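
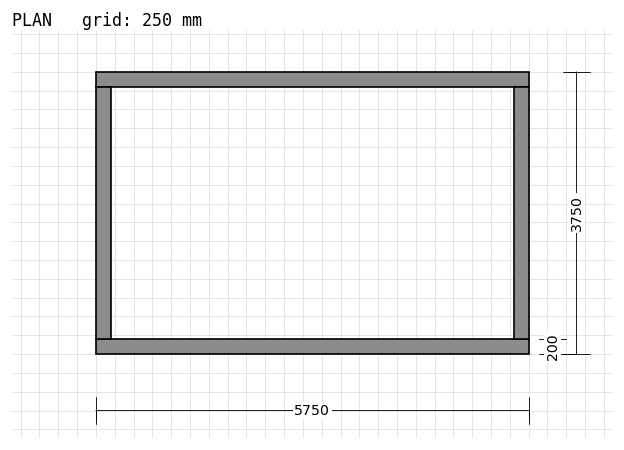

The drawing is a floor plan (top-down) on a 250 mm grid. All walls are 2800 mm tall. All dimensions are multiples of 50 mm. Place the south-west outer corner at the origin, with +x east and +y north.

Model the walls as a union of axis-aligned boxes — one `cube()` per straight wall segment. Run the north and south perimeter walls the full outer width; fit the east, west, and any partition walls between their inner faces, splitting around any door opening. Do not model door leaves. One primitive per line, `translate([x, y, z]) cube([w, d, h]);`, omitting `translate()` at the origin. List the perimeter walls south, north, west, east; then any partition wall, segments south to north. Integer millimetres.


cube([5750, 200, 2800]);
translate([0, 3550, 0]) cube([5750, 200, 2800]);
translate([0, 200, 0]) cube([200, 3350, 2800]);
translate([5550, 200, 0]) cube([200, 3350, 2800]);


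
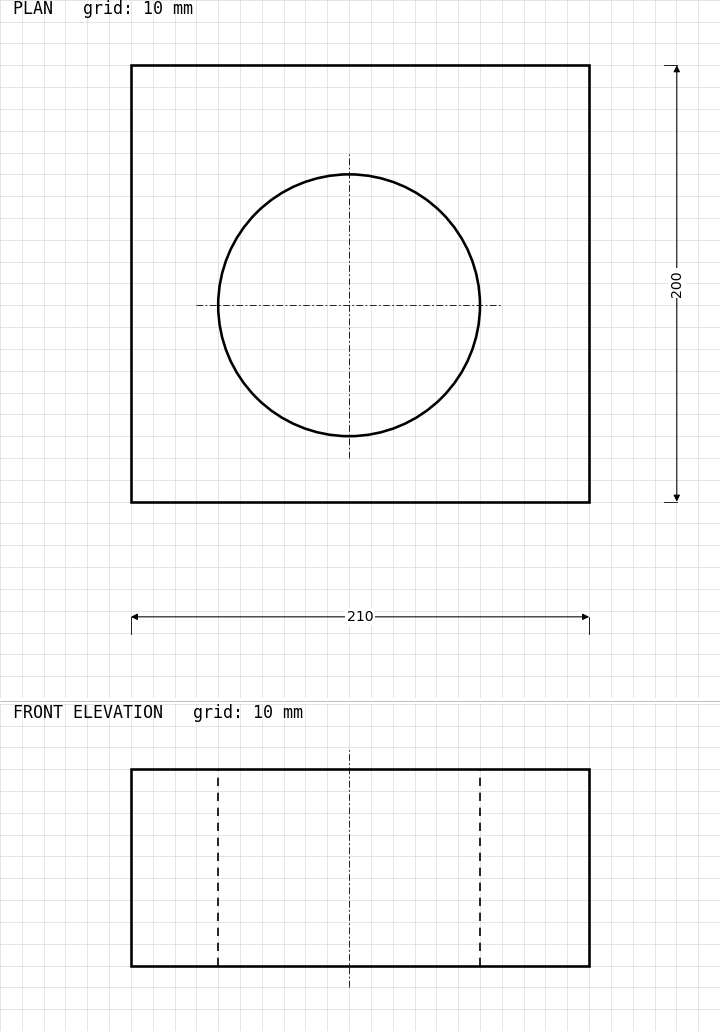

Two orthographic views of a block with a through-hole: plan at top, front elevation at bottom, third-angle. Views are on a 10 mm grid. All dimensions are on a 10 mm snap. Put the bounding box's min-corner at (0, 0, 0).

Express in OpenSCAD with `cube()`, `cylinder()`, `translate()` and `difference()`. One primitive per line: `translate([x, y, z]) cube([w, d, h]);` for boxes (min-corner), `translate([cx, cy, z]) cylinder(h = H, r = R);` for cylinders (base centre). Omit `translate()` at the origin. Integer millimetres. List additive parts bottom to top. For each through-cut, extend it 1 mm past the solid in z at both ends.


difference() {
  cube([210, 200, 90]);
  translate([100, 90, -1]) cylinder(h = 92, r = 60);
}


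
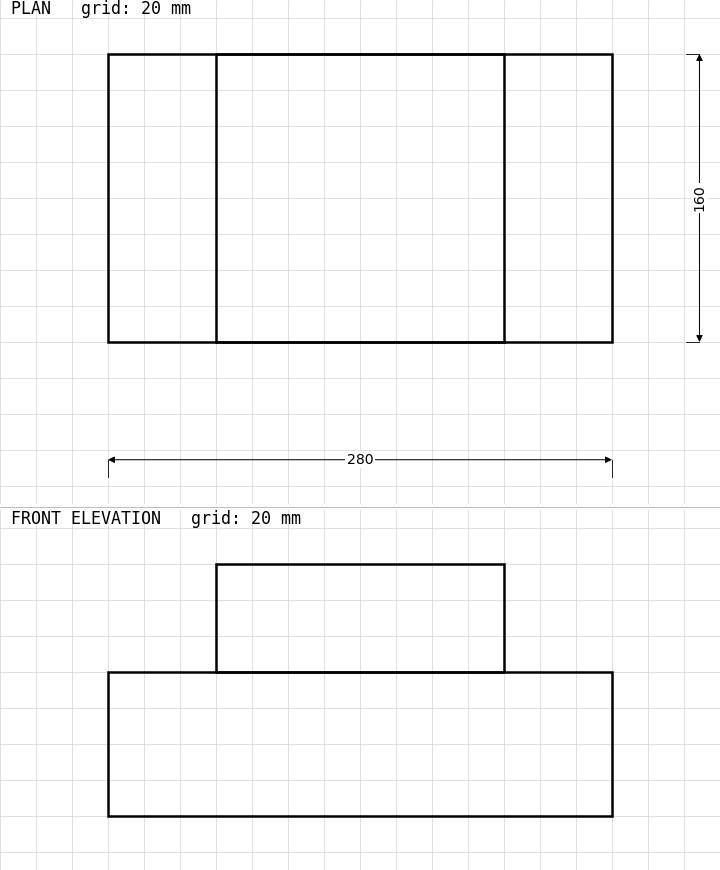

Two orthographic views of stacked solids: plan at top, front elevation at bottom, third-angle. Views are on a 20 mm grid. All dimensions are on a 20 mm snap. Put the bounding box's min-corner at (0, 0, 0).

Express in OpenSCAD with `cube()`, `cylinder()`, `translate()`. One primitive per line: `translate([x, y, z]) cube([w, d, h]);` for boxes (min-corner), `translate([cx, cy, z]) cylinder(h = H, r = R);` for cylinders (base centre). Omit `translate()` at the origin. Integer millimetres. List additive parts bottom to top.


cube([280, 160, 80]);
translate([60, 0, 80]) cube([160, 160, 60]);


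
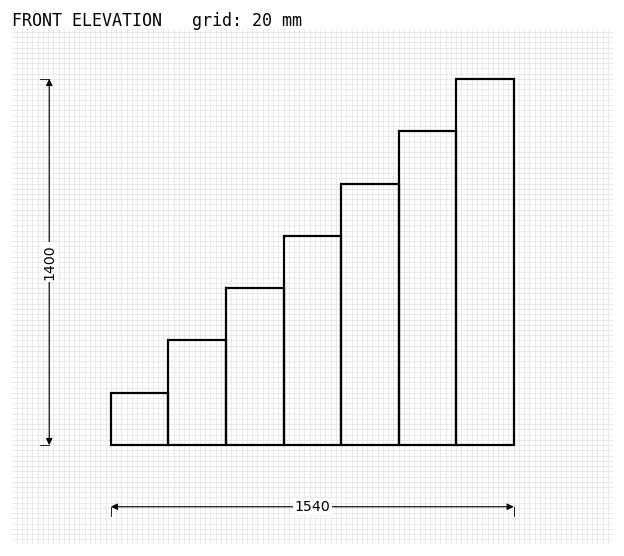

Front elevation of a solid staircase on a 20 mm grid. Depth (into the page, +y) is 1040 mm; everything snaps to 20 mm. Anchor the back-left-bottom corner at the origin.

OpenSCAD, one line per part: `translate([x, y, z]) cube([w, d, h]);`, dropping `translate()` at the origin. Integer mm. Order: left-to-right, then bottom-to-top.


cube([220, 1040, 200]);
translate([220, 0, 0]) cube([220, 1040, 400]);
translate([440, 0, 0]) cube([220, 1040, 600]);
translate([660, 0, 0]) cube([220, 1040, 800]);
translate([880, 0, 0]) cube([220, 1040, 1000]);
translate([1100, 0, 0]) cube([220, 1040, 1200]);
translate([1320, 0, 0]) cube([220, 1040, 1400]);


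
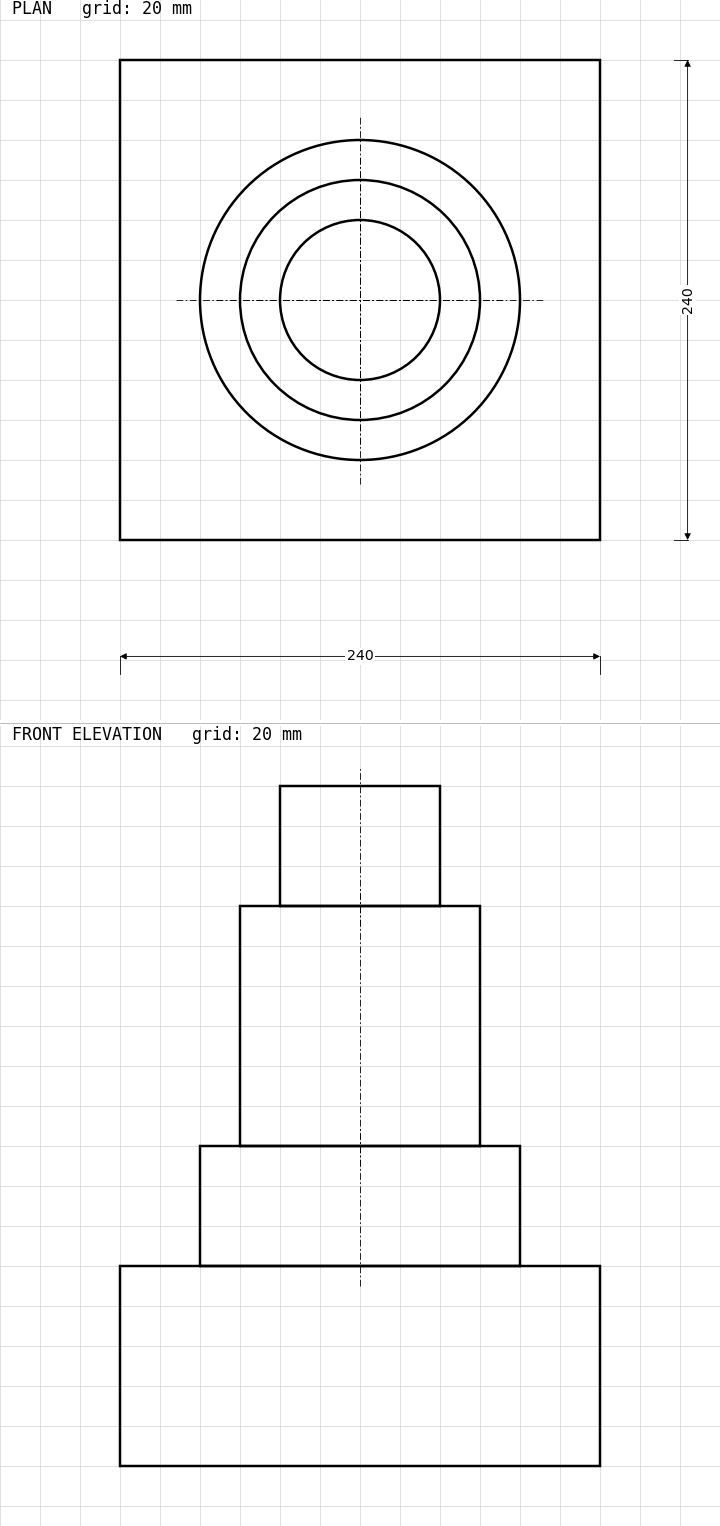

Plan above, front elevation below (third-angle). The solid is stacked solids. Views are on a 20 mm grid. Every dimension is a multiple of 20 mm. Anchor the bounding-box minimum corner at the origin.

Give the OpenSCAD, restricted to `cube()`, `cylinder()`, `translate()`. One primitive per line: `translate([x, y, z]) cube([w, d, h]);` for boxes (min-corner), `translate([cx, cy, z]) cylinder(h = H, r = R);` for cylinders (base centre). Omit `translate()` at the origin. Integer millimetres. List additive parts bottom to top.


cube([240, 240, 100]);
translate([120, 120, 100]) cylinder(h = 60, r = 80);
translate([120, 120, 160]) cylinder(h = 120, r = 60);
translate([120, 120, 280]) cylinder(h = 60, r = 40);


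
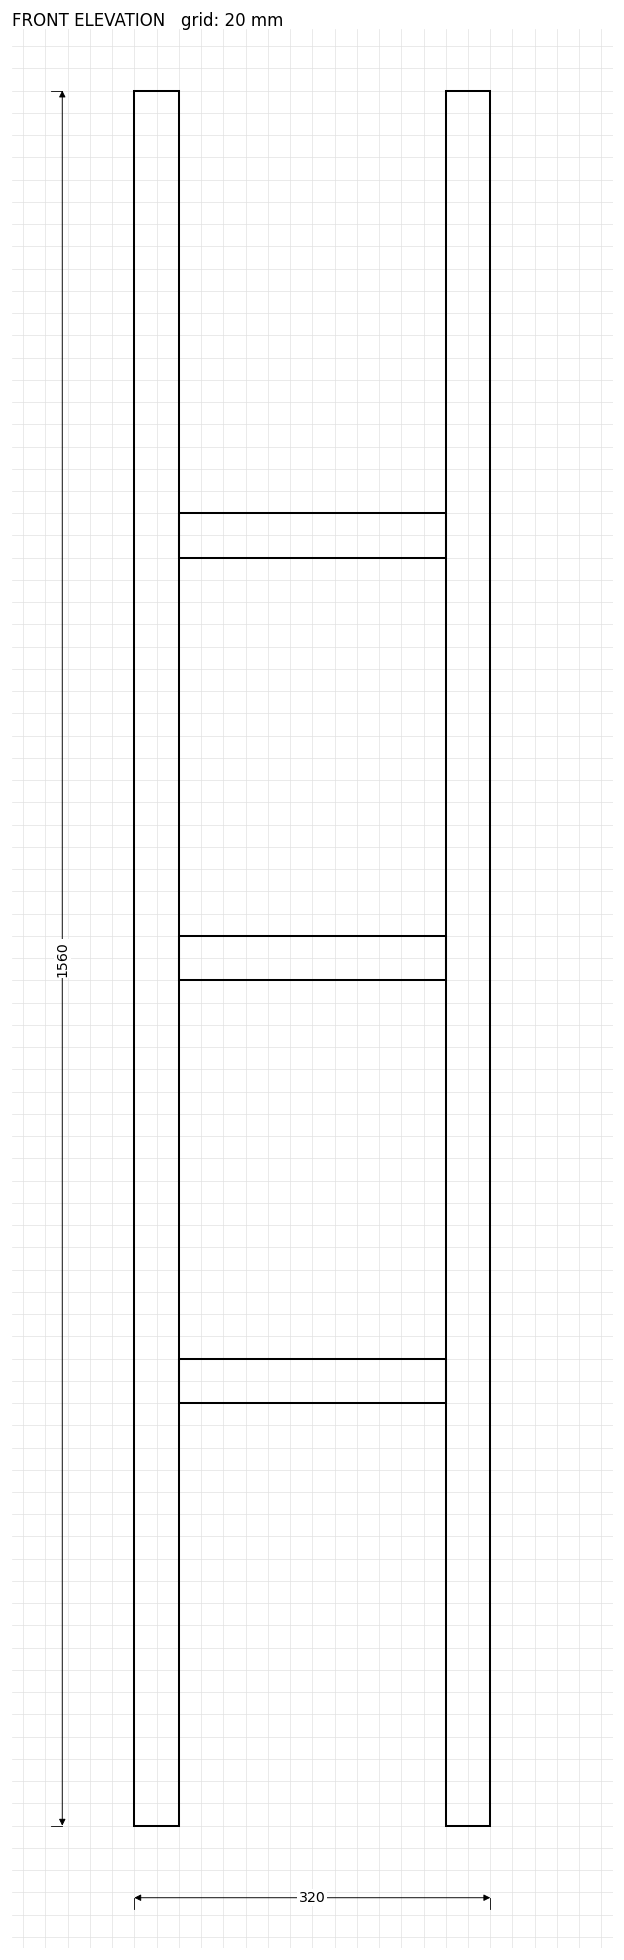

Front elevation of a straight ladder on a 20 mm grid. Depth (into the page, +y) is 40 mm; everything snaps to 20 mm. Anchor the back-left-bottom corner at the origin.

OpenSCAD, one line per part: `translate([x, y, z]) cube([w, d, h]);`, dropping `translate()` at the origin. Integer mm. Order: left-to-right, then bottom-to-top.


cube([40, 40, 1560]);
translate([40, 0, 380]) cube([240, 40, 40]);
translate([40, 0, 760]) cube([240, 40, 40]);
translate([40, 0, 1140]) cube([240, 40, 40]);
translate([280, 0, 0]) cube([40, 40, 1560]);


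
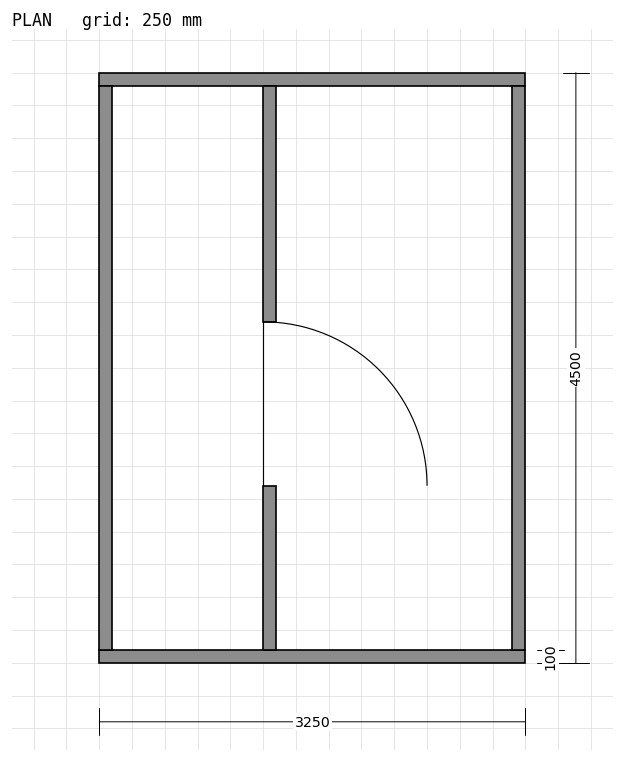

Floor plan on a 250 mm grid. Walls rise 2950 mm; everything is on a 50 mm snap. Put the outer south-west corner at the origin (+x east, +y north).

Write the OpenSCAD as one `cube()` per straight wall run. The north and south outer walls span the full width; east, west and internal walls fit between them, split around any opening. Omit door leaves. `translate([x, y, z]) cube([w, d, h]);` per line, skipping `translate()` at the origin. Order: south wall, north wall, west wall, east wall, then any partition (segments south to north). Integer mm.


cube([3250, 100, 2950]);
translate([0, 4400, 0]) cube([3250, 100, 2950]);
translate([0, 100, 0]) cube([100, 4300, 2950]);
translate([3150, 100, 0]) cube([100, 4300, 2950]);
translate([1250, 100, 0]) cube([100, 1250, 2950]);
translate([1250, 2600, 0]) cube([100, 1800, 2950]);


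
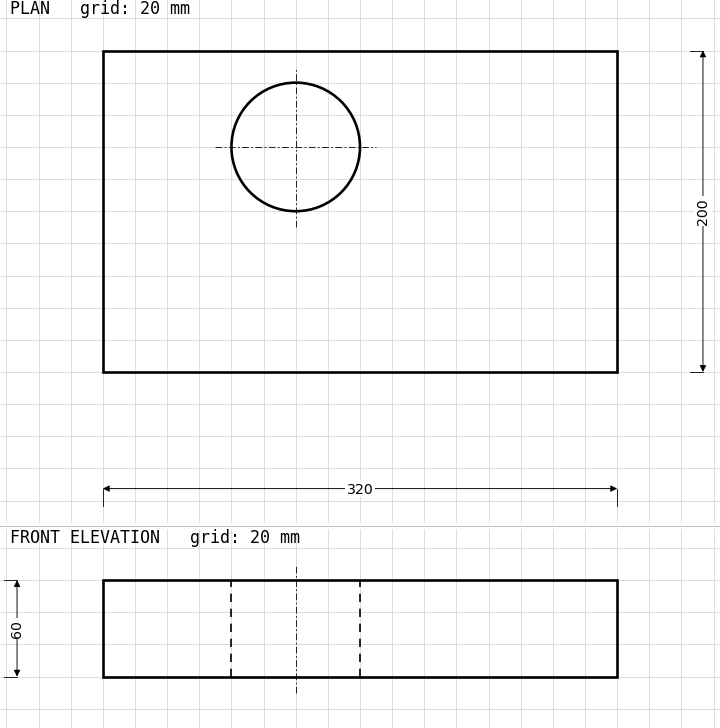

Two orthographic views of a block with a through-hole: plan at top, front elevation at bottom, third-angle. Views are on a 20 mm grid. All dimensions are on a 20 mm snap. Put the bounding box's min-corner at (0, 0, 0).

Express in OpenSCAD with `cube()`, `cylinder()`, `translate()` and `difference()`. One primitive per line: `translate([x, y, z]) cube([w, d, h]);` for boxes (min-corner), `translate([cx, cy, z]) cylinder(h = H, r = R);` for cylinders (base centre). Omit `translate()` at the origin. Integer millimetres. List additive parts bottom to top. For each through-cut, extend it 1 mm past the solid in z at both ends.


difference() {
  cube([320, 200, 60]);
  translate([120, 140, -1]) cylinder(h = 62, r = 40);
}


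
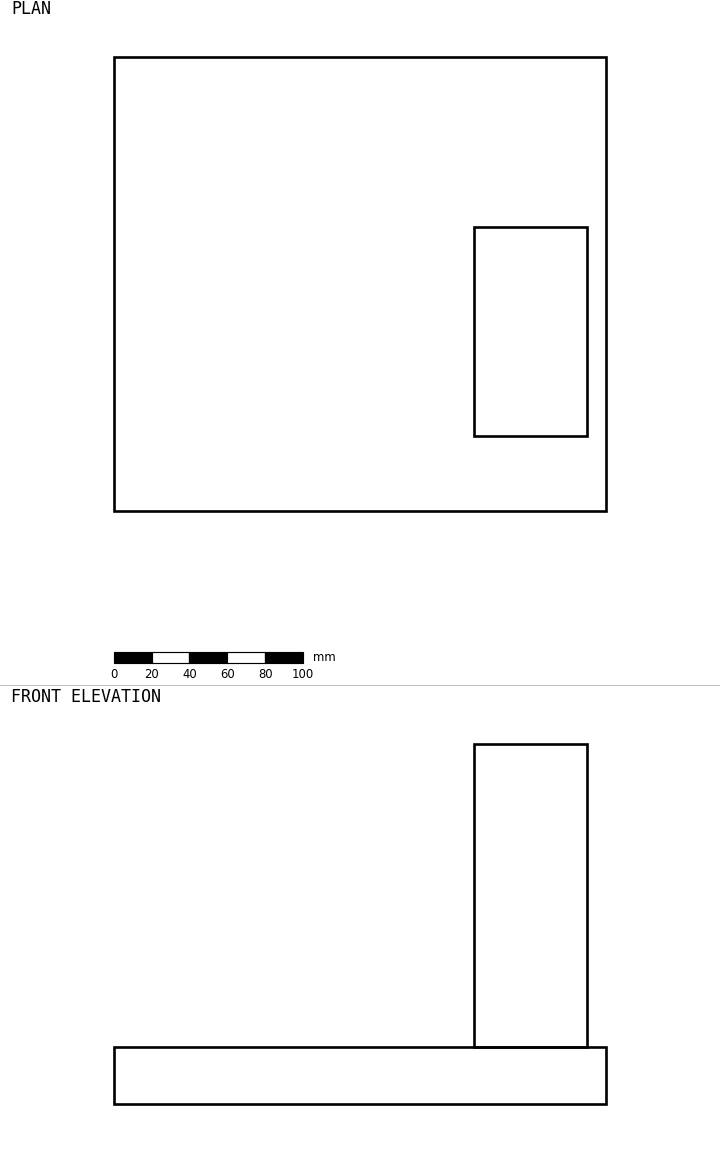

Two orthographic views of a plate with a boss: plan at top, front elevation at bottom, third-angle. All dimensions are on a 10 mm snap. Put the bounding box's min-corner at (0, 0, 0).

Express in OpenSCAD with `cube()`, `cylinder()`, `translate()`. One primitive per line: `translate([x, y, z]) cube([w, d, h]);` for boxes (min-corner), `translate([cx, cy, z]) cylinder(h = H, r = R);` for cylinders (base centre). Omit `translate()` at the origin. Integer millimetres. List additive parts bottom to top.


cube([260, 240, 30]);
translate([190, 40, 30]) cube([60, 110, 160]);


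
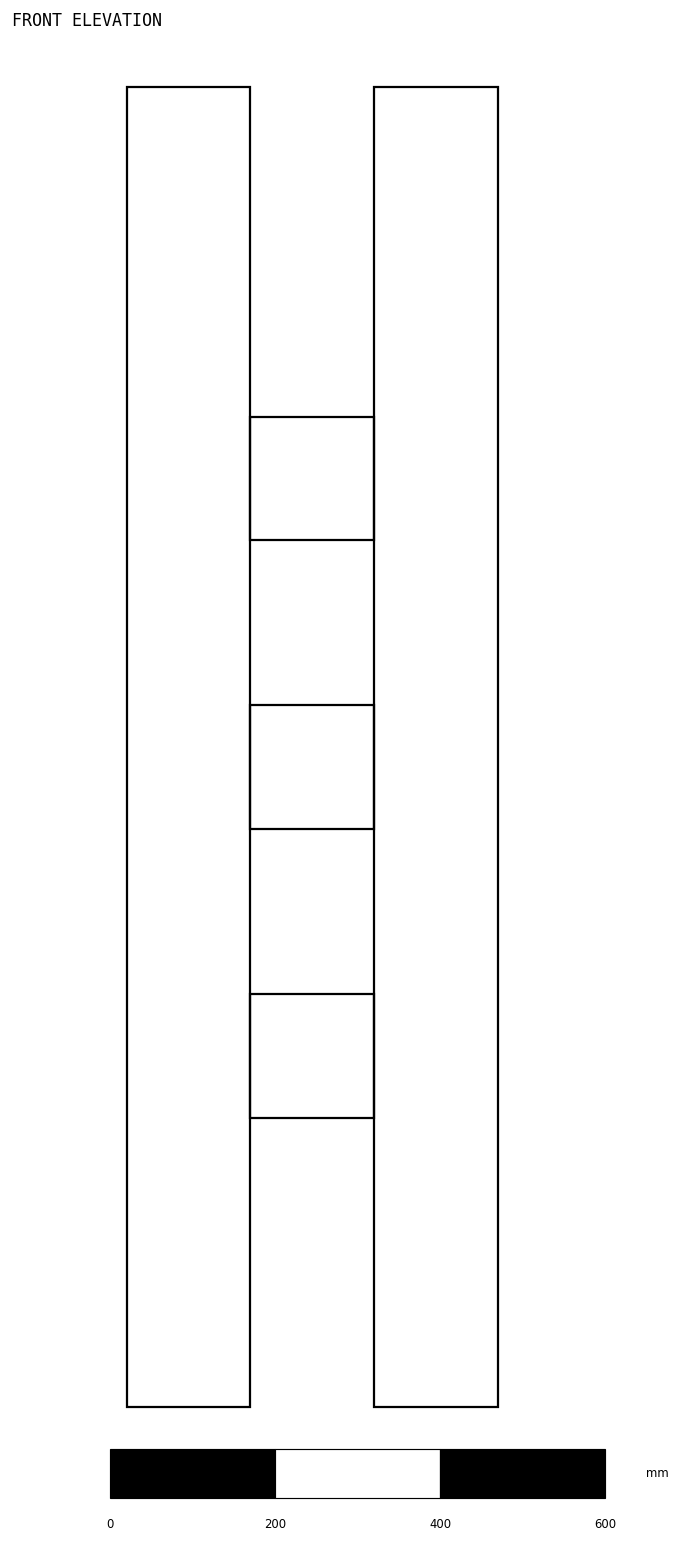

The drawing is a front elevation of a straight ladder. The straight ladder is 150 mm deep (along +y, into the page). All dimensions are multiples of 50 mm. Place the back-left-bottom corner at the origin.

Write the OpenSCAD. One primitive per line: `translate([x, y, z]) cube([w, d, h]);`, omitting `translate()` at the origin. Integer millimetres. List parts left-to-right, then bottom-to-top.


cube([150, 150, 1600]);
translate([150, 0, 350]) cube([150, 150, 150]);
translate([150, 0, 700]) cube([150, 150, 150]);
translate([150, 0, 1050]) cube([150, 150, 150]);
translate([300, 0, 0]) cube([150, 150, 1600]);


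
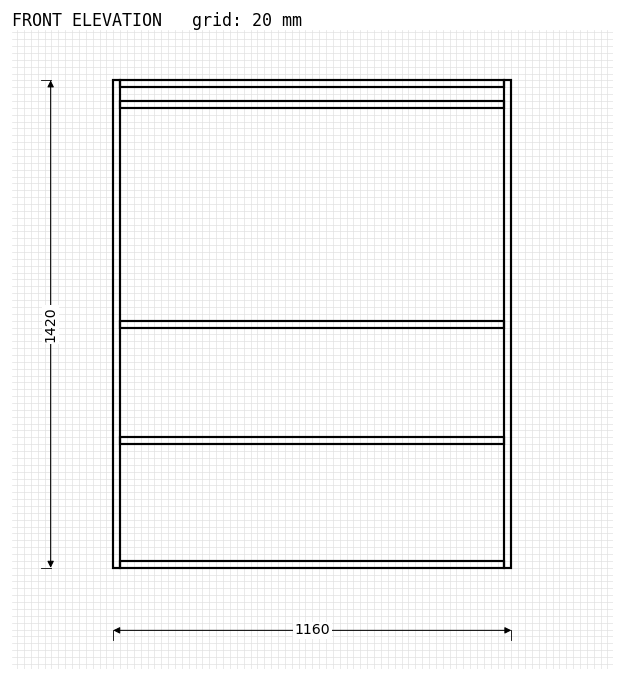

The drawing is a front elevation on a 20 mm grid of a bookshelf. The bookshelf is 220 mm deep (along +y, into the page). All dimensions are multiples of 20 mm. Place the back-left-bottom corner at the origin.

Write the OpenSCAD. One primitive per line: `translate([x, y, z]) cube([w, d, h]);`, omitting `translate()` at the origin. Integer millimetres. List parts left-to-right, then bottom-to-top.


cube([20, 220, 1420]);
translate([20, 0, 0]) cube([1120, 220, 20]);
translate([20, 0, 360]) cube([1120, 220, 20]);
translate([20, 0, 700]) cube([1120, 220, 20]);
translate([20, 0, 1340]) cube([1120, 220, 20]);
translate([20, 0, 1400]) cube([1120, 220, 20]);
translate([1140, 0, 0]) cube([20, 220, 1420]);


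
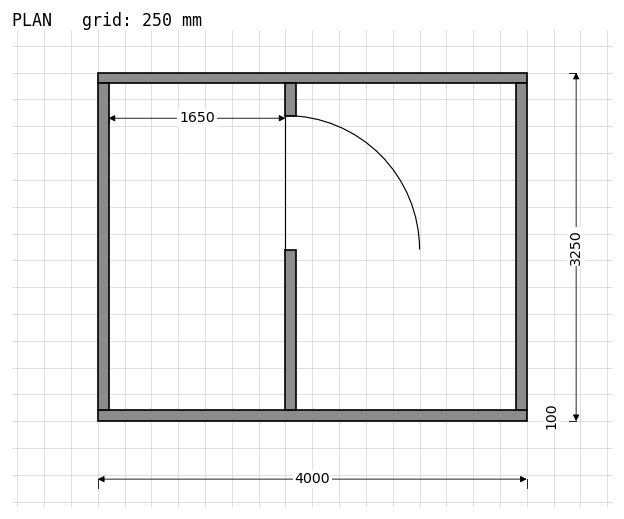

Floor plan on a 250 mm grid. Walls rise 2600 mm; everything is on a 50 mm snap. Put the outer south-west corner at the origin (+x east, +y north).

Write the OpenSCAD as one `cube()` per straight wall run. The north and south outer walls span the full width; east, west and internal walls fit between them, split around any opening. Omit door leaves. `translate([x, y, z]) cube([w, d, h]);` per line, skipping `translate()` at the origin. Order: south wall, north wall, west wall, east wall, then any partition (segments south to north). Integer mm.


cube([4000, 100, 2600]);
translate([0, 3150, 0]) cube([4000, 100, 2600]);
translate([0, 100, 0]) cube([100, 3050, 2600]);
translate([3900, 100, 0]) cube([100, 3050, 2600]);
translate([1750, 100, 0]) cube([100, 1500, 2600]);
translate([1750, 2850, 0]) cube([100, 300, 2600]);


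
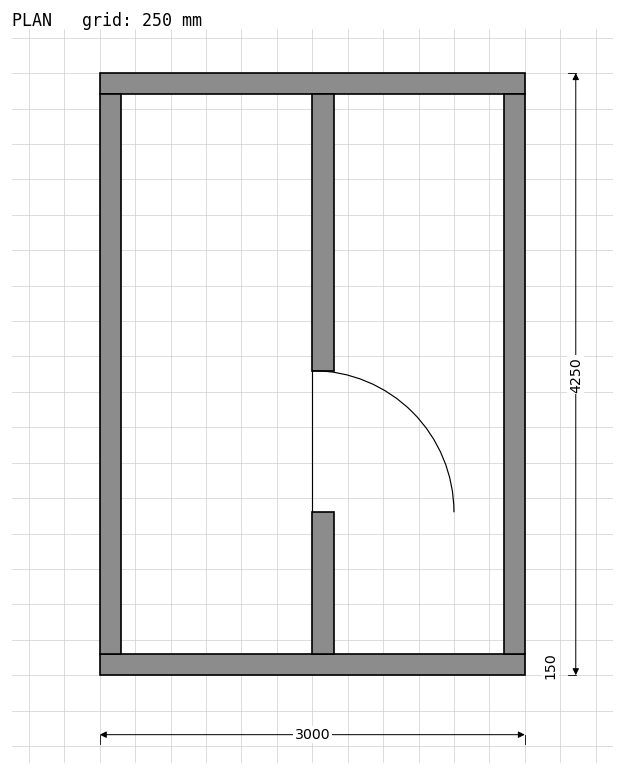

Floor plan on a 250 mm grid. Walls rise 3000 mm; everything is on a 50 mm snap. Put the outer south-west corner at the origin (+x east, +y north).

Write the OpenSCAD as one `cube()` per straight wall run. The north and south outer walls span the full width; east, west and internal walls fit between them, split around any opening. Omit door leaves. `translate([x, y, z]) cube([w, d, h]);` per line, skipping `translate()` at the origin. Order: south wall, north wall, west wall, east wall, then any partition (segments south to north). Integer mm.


cube([3000, 150, 3000]);
translate([0, 4100, 0]) cube([3000, 150, 3000]);
translate([0, 150, 0]) cube([150, 3950, 3000]);
translate([2850, 150, 0]) cube([150, 3950, 3000]);
translate([1500, 150, 0]) cube([150, 1000, 3000]);
translate([1500, 2150, 0]) cube([150, 1950, 3000]);


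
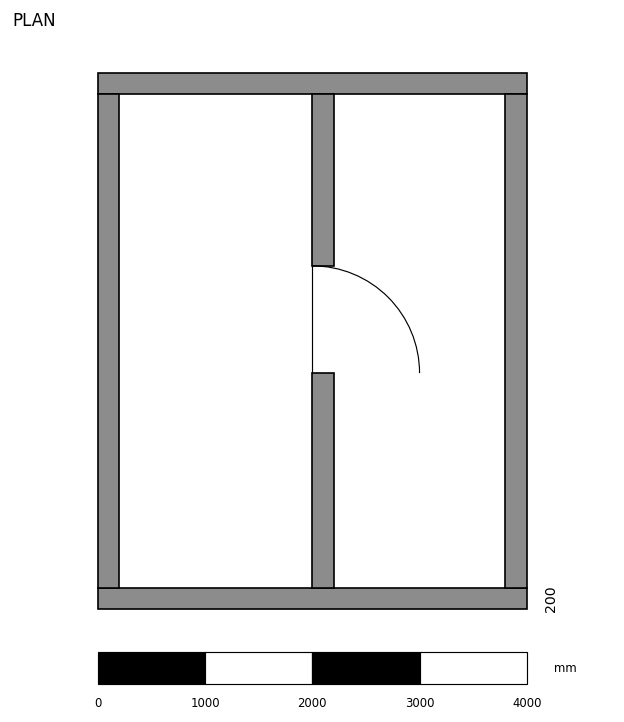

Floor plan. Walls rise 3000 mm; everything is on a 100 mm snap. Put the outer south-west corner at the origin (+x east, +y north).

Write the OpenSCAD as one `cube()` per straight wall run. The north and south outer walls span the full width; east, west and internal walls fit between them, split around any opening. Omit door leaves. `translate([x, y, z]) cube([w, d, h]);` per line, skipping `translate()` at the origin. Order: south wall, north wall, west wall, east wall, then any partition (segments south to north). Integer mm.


cube([4000, 200, 3000]);
translate([0, 4800, 0]) cube([4000, 200, 3000]);
translate([0, 200, 0]) cube([200, 4600, 3000]);
translate([3800, 200, 0]) cube([200, 4600, 3000]);
translate([2000, 200, 0]) cube([200, 2000, 3000]);
translate([2000, 3200, 0]) cube([200, 1600, 3000]);


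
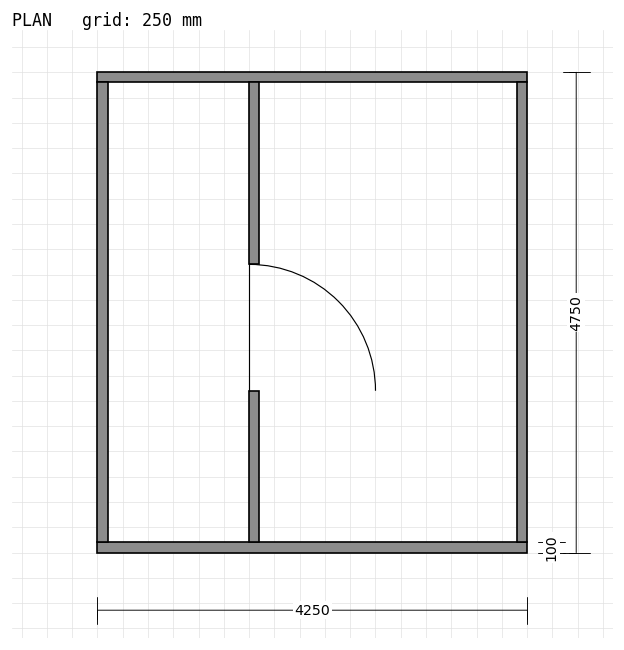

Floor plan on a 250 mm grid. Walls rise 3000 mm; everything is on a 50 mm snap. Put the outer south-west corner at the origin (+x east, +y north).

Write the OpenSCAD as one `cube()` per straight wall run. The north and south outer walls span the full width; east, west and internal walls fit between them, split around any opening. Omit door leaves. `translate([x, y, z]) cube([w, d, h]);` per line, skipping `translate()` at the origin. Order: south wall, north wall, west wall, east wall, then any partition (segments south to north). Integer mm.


cube([4250, 100, 3000]);
translate([0, 4650, 0]) cube([4250, 100, 3000]);
translate([0, 100, 0]) cube([100, 4550, 3000]);
translate([4150, 100, 0]) cube([100, 4550, 3000]);
translate([1500, 100, 0]) cube([100, 1500, 3000]);
translate([1500, 2850, 0]) cube([100, 1800, 3000]);


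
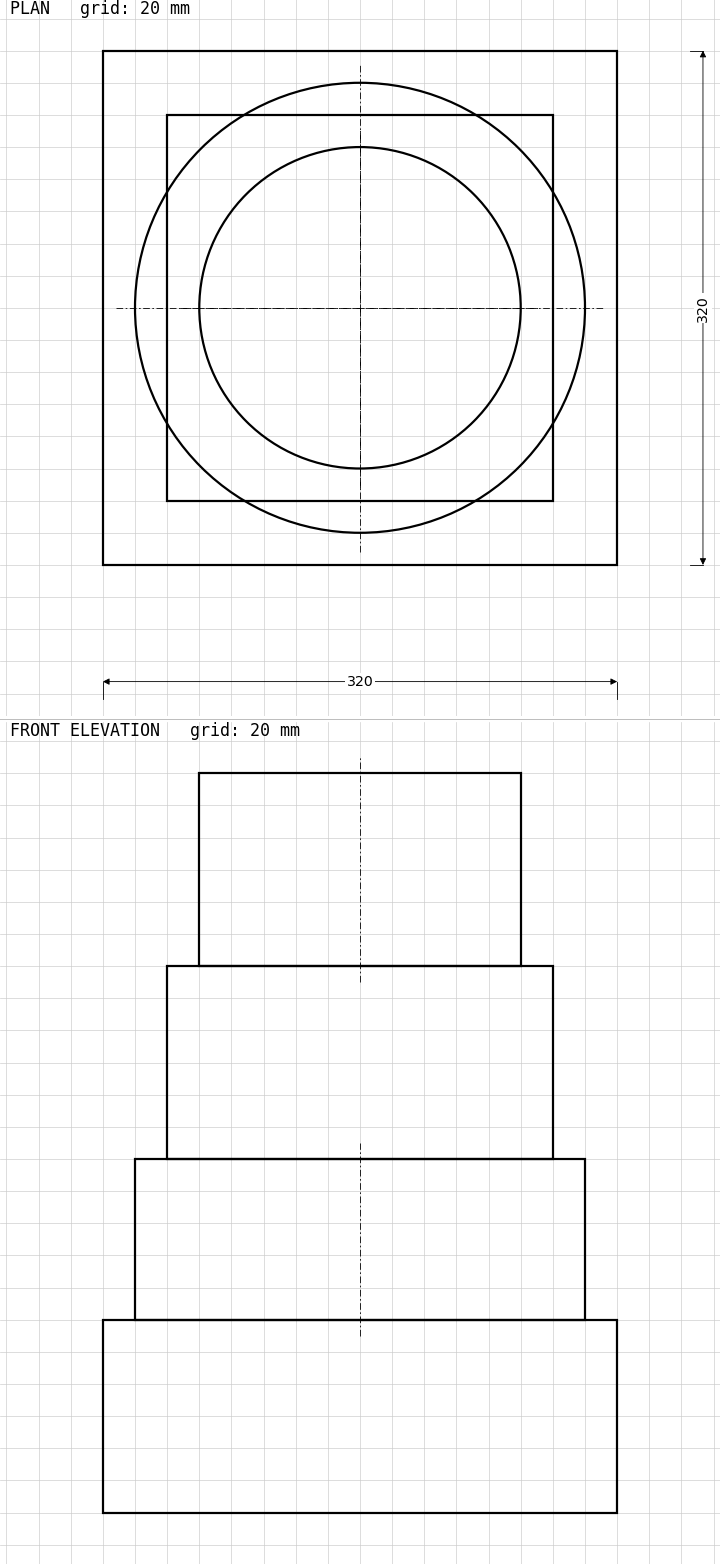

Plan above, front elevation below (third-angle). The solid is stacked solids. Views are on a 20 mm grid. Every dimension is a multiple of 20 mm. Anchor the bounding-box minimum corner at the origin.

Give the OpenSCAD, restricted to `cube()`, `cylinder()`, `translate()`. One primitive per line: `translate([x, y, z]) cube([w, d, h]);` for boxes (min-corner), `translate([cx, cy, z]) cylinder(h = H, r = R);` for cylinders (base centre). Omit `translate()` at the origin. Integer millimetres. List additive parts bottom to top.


cube([320, 320, 120]);
translate([160, 160, 120]) cylinder(h = 100, r = 140);
translate([40, 40, 220]) cube([240, 240, 120]);
translate([160, 160, 340]) cylinder(h = 120, r = 100);


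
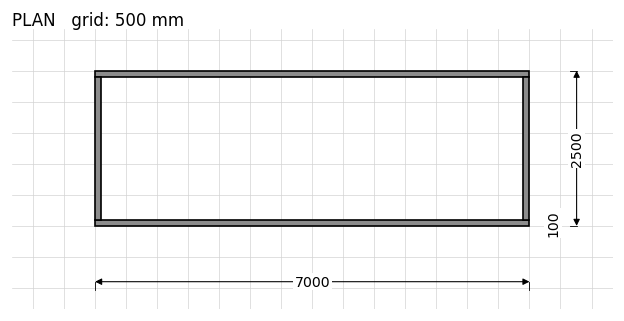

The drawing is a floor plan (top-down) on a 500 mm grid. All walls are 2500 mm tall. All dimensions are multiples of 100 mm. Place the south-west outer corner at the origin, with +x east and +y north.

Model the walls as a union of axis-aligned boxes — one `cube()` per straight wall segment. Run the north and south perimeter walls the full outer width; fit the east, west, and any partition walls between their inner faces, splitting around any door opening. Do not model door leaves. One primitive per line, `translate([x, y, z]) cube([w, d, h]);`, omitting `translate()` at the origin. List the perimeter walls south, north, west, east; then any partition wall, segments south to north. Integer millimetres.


cube([7000, 100, 2500]);
translate([0, 2400, 0]) cube([7000, 100, 2500]);
translate([0, 100, 0]) cube([100, 2300, 2500]);
translate([6900, 100, 0]) cube([100, 2300, 2500]);


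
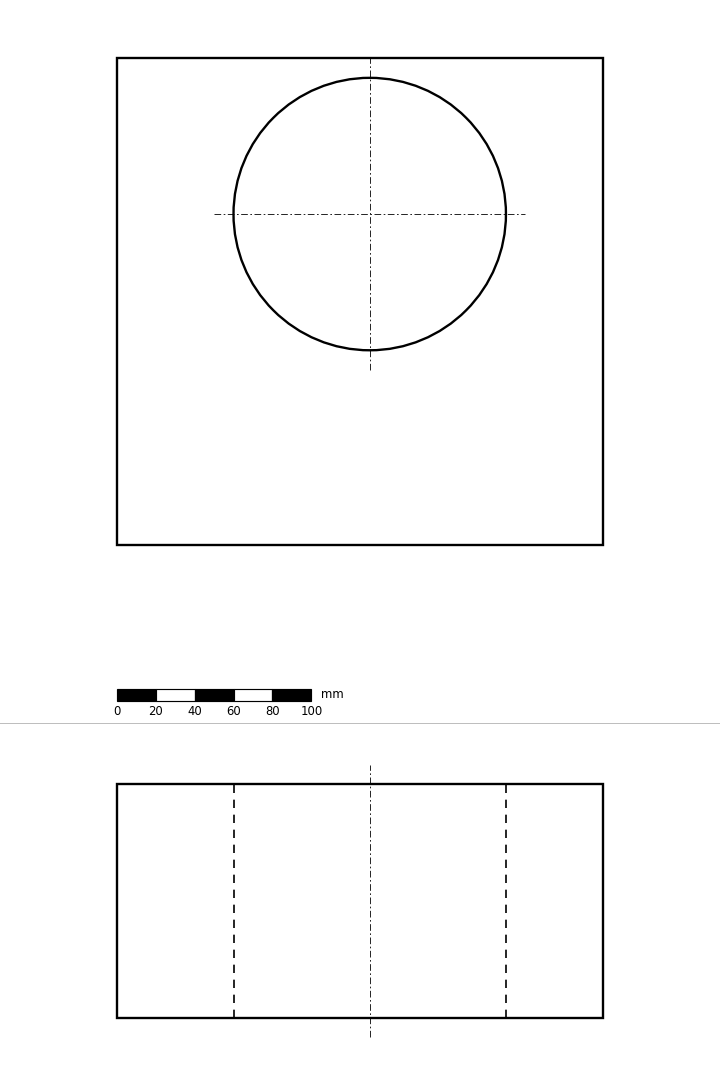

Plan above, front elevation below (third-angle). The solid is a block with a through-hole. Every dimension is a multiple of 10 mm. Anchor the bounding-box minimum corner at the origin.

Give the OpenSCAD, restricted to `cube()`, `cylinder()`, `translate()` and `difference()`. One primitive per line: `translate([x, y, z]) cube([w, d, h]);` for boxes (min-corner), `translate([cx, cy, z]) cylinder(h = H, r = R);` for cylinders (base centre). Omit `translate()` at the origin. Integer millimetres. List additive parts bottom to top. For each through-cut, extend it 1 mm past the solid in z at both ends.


difference() {
  cube([250, 250, 120]);
  translate([130, 170, -1]) cylinder(h = 122, r = 70);
}


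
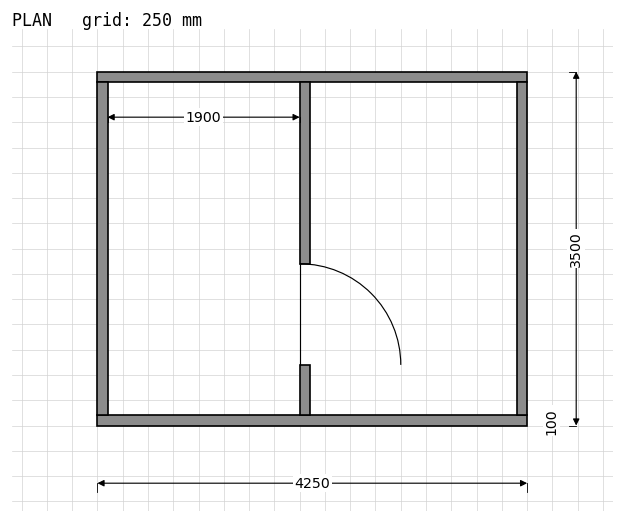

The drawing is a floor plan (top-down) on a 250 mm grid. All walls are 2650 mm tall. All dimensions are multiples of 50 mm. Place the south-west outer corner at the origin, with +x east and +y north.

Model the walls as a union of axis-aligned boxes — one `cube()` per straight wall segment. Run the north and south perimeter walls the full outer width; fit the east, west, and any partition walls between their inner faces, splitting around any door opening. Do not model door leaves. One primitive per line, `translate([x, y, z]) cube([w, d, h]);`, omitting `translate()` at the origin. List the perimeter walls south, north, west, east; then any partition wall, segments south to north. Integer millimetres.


cube([4250, 100, 2650]);
translate([0, 3400, 0]) cube([4250, 100, 2650]);
translate([0, 100, 0]) cube([100, 3300, 2650]);
translate([4150, 100, 0]) cube([100, 3300, 2650]);
translate([2000, 100, 0]) cube([100, 500, 2650]);
translate([2000, 1600, 0]) cube([100, 1800, 2650]);


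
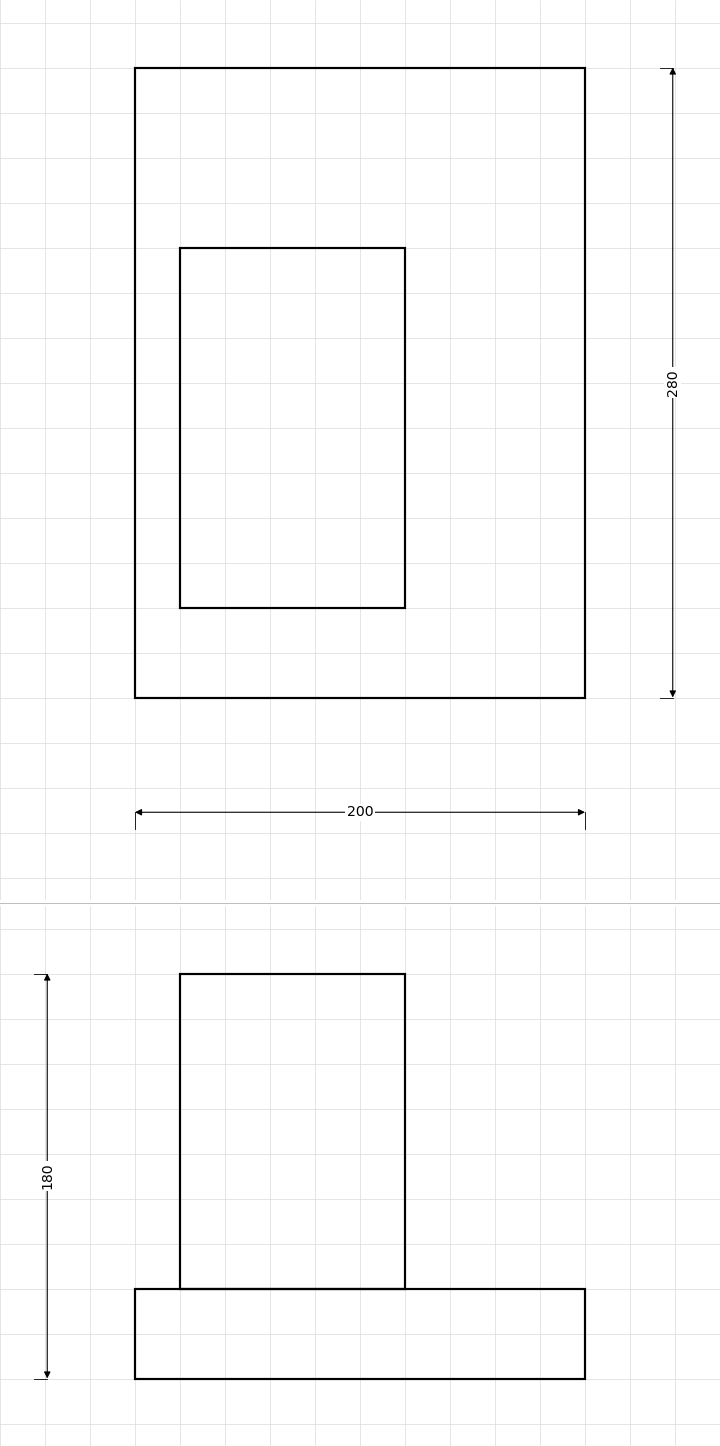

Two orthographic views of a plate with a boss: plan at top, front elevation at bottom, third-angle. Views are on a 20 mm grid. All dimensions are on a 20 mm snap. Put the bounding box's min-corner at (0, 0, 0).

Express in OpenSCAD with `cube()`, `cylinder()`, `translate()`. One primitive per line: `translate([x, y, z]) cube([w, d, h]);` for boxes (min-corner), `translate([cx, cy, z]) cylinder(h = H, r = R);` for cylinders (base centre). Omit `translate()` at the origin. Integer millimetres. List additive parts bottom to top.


cube([200, 280, 40]);
translate([20, 40, 40]) cube([100, 160, 140]);


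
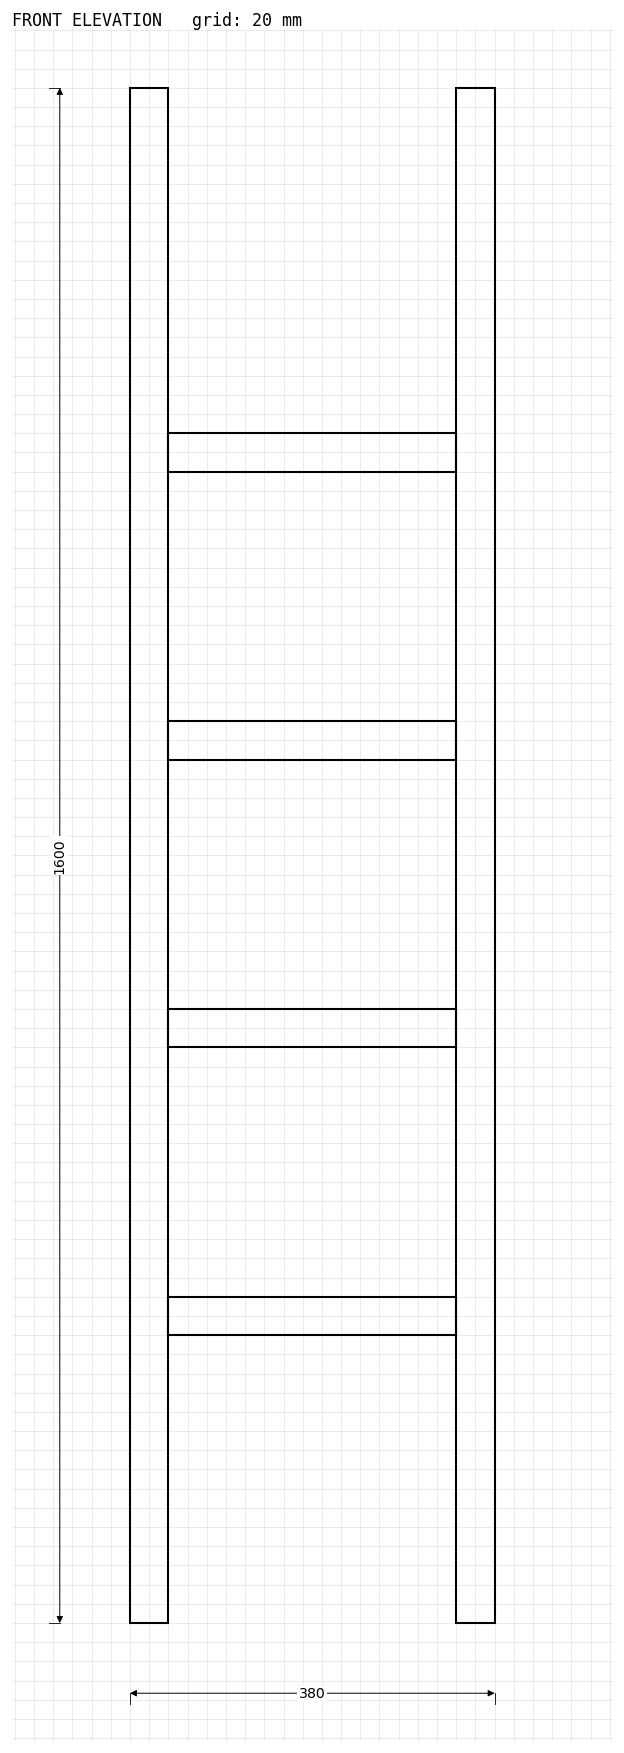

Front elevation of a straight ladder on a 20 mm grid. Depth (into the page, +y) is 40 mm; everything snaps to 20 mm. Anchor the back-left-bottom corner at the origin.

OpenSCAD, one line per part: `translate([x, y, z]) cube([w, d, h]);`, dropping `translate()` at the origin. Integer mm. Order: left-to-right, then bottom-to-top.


cube([40, 40, 1600]);
translate([40, 0, 300]) cube([300, 40, 40]);
translate([40, 0, 600]) cube([300, 40, 40]);
translate([40, 0, 900]) cube([300, 40, 40]);
translate([40, 0, 1200]) cube([300, 40, 40]);
translate([340, 0, 0]) cube([40, 40, 1600]);


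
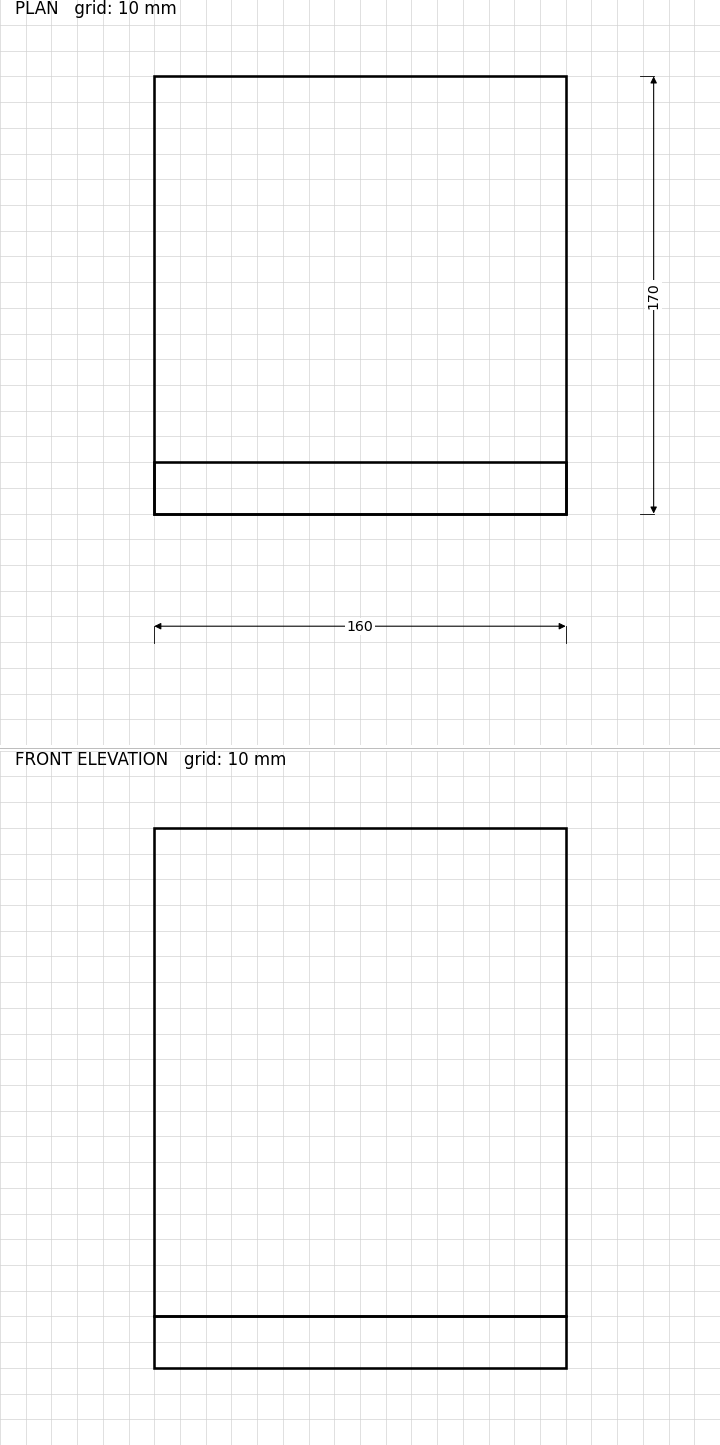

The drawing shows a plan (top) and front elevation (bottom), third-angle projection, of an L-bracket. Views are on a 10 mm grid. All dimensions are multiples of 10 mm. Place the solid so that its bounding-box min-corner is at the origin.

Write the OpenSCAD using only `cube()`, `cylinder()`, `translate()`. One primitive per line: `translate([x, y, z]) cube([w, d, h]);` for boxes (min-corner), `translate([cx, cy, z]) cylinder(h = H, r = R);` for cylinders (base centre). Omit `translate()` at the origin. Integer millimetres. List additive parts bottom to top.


cube([160, 170, 20]);
translate([0, 0, 20]) cube([160, 20, 190]);


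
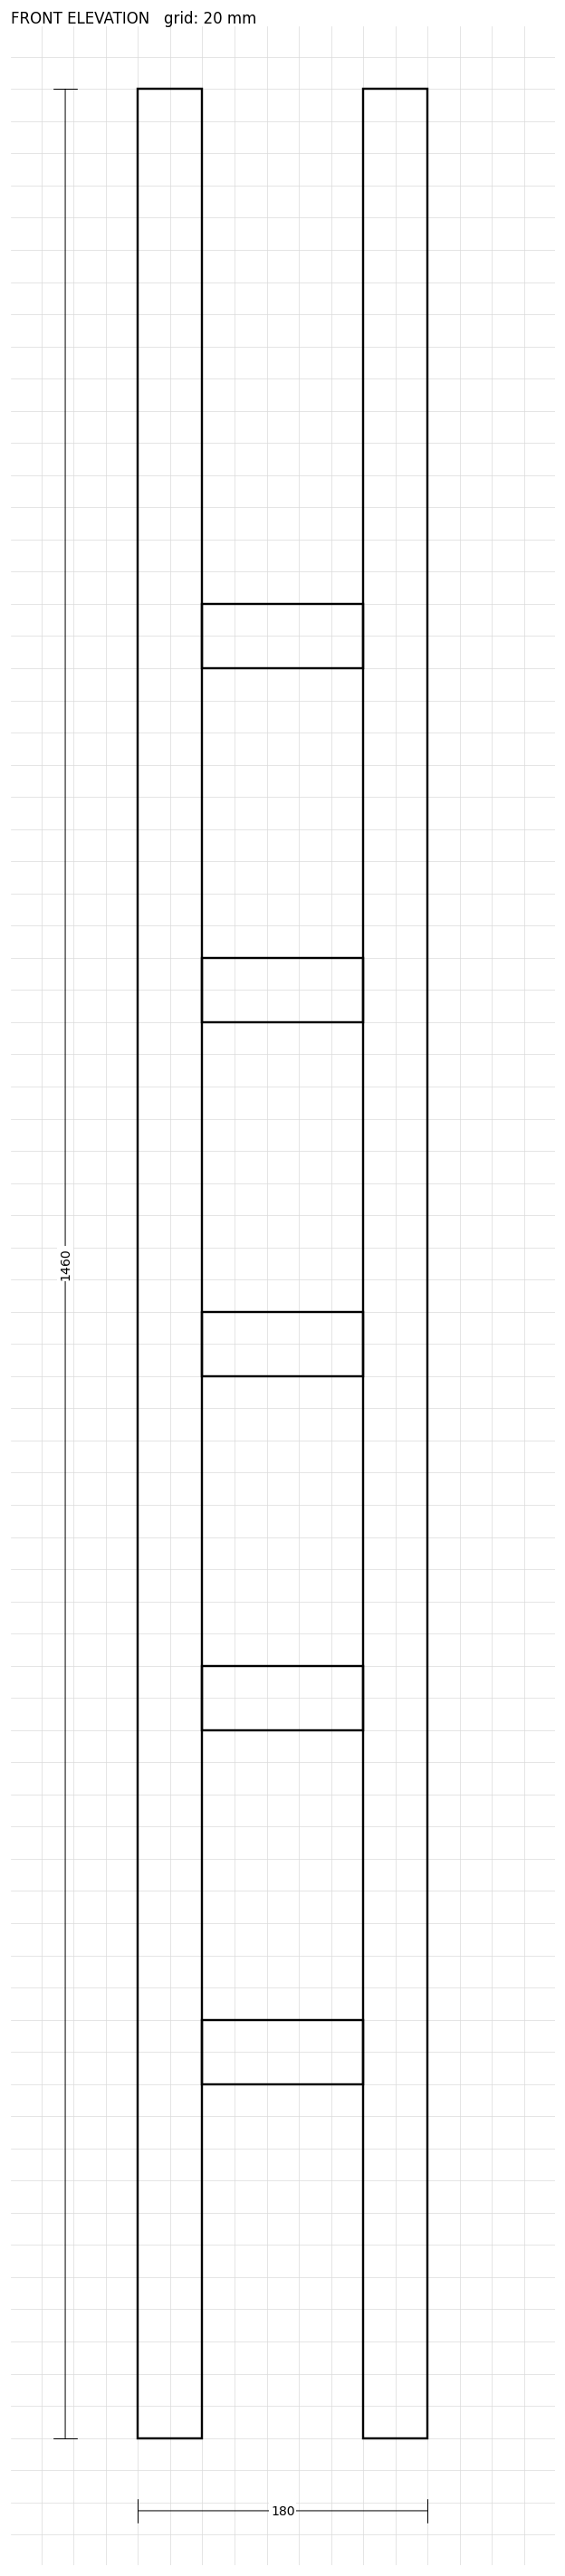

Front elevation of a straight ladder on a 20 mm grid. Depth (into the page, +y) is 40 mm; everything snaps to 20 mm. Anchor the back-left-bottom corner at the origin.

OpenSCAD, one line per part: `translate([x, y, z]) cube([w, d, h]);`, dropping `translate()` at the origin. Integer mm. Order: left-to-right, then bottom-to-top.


cube([40, 40, 1460]);
translate([40, 0, 220]) cube([100, 40, 40]);
translate([40, 0, 440]) cube([100, 40, 40]);
translate([40, 0, 660]) cube([100, 40, 40]);
translate([40, 0, 880]) cube([100, 40, 40]);
translate([40, 0, 1100]) cube([100, 40, 40]);
translate([140, 0, 0]) cube([40, 40, 1460]);


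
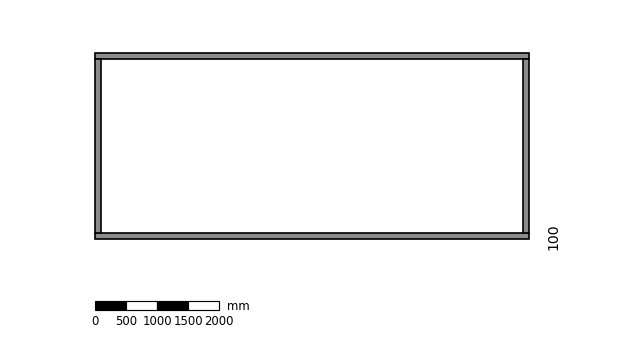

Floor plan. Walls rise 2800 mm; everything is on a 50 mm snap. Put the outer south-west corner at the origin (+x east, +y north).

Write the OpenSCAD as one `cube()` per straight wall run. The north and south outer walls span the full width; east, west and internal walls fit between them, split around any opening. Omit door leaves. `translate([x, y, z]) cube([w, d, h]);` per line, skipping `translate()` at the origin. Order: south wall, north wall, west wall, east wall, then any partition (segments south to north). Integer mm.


cube([7000, 100, 2800]);
translate([0, 2900, 0]) cube([7000, 100, 2800]);
translate([0, 100, 0]) cube([100, 2800, 2800]);
translate([6900, 100, 0]) cube([100, 2800, 2800]);


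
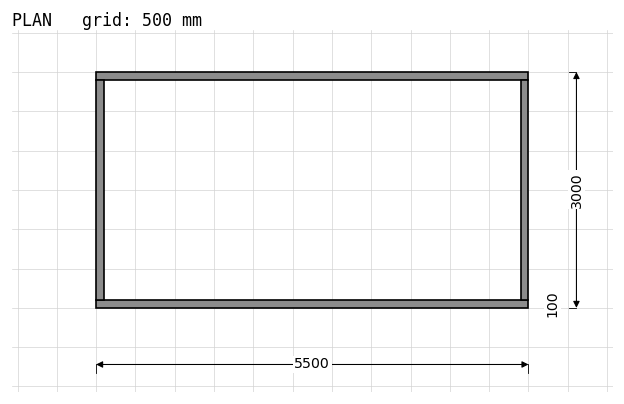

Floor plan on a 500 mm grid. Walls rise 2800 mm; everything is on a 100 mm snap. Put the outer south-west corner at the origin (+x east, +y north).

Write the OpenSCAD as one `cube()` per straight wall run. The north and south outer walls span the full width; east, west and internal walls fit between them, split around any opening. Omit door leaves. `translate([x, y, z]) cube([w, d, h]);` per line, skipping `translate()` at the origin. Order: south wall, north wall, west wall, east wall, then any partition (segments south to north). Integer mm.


cube([5500, 100, 2800]);
translate([0, 2900, 0]) cube([5500, 100, 2800]);
translate([0, 100, 0]) cube([100, 2800, 2800]);
translate([5400, 100, 0]) cube([100, 2800, 2800]);


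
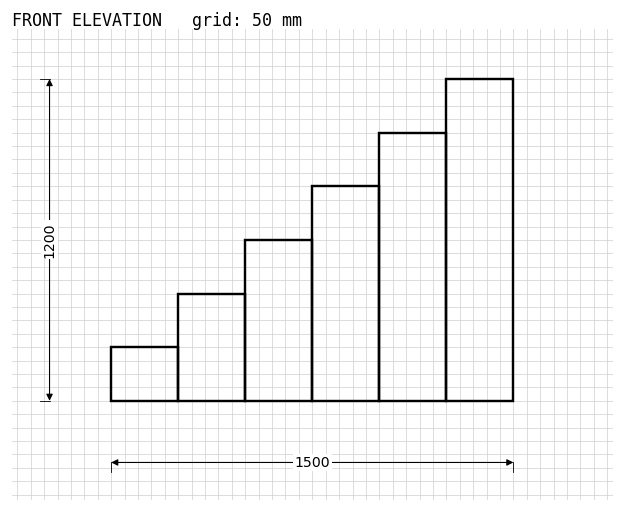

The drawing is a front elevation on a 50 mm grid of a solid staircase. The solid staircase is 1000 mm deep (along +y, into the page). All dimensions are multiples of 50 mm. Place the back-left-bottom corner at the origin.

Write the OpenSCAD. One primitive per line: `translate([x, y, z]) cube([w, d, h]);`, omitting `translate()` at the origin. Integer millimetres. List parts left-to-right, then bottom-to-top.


cube([250, 1000, 200]);
translate([250, 0, 0]) cube([250, 1000, 400]);
translate([500, 0, 0]) cube([250, 1000, 600]);
translate([750, 0, 0]) cube([250, 1000, 800]);
translate([1000, 0, 0]) cube([250, 1000, 1000]);
translate([1250, 0, 0]) cube([250, 1000, 1200]);


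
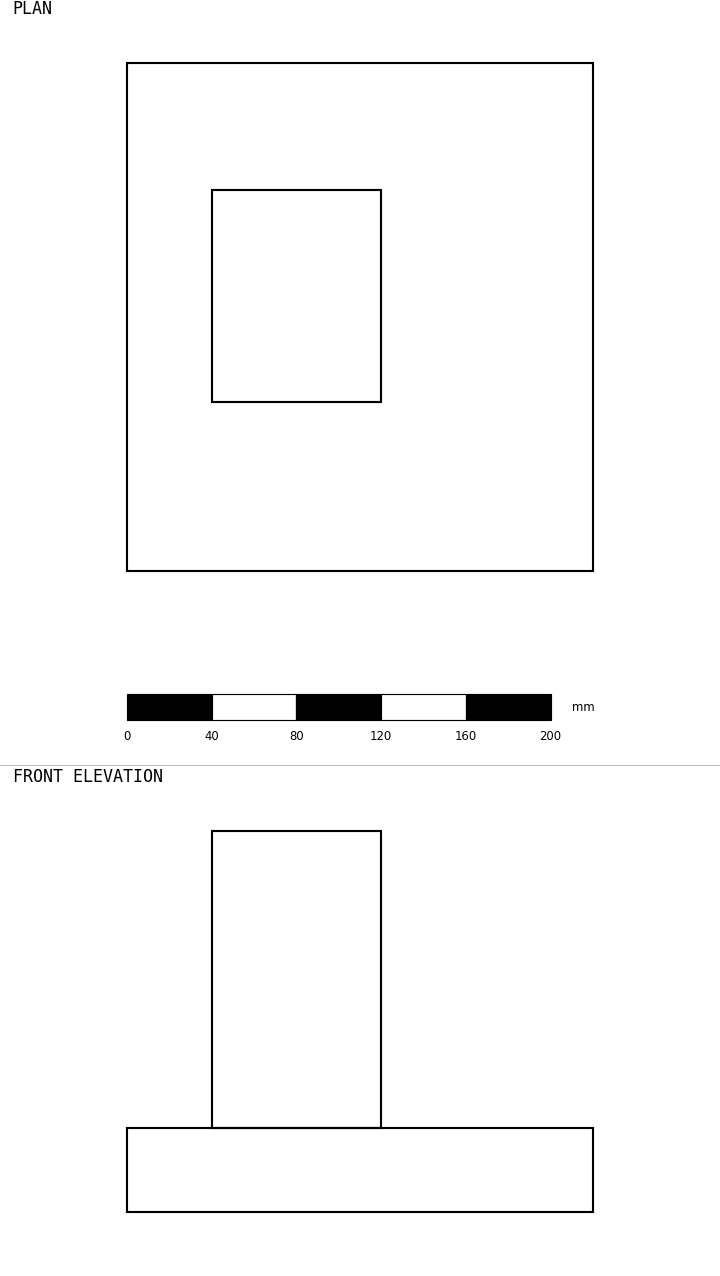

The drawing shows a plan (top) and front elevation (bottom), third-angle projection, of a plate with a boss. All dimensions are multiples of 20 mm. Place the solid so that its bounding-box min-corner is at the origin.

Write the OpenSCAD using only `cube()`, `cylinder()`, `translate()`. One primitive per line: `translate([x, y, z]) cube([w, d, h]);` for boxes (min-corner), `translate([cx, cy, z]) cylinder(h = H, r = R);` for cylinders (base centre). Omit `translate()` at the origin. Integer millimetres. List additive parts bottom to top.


cube([220, 240, 40]);
translate([40, 80, 40]) cube([80, 100, 140]);


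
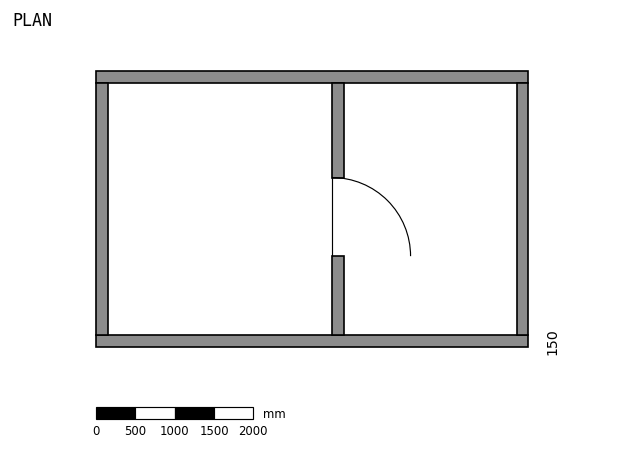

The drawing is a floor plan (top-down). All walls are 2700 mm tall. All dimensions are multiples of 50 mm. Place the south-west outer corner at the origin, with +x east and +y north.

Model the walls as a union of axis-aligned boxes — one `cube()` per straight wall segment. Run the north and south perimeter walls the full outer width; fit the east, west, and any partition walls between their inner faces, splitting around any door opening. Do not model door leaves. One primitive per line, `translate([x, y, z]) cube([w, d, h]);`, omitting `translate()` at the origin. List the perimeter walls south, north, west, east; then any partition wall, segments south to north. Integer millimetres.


cube([5500, 150, 2700]);
translate([0, 3350, 0]) cube([5500, 150, 2700]);
translate([0, 150, 0]) cube([150, 3200, 2700]);
translate([5350, 150, 0]) cube([150, 3200, 2700]);
translate([3000, 150, 0]) cube([150, 1000, 2700]);
translate([3000, 2150, 0]) cube([150, 1200, 2700]);


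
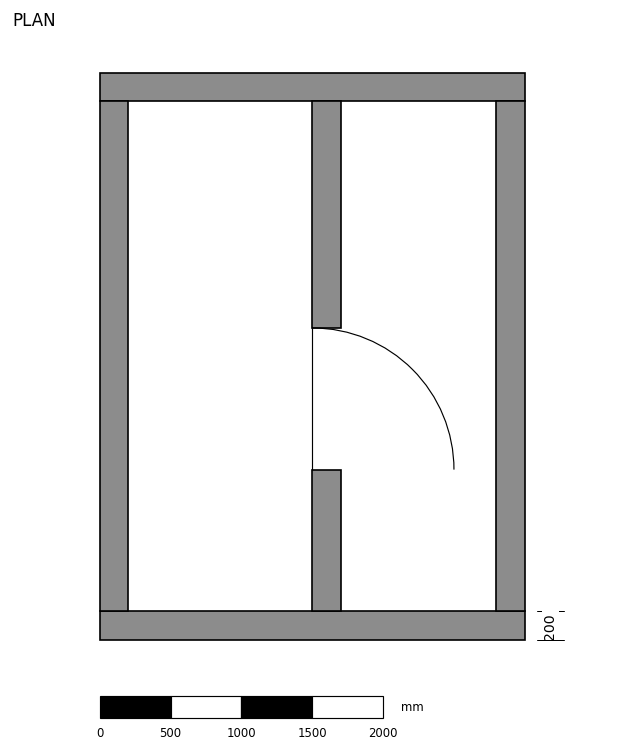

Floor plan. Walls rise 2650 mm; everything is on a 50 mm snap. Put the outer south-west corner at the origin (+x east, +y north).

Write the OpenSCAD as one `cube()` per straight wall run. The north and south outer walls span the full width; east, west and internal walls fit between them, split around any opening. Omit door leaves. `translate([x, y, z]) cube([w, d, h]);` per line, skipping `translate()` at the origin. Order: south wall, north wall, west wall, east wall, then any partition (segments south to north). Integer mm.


cube([3000, 200, 2650]);
translate([0, 3800, 0]) cube([3000, 200, 2650]);
translate([0, 200, 0]) cube([200, 3600, 2650]);
translate([2800, 200, 0]) cube([200, 3600, 2650]);
translate([1500, 200, 0]) cube([200, 1000, 2650]);
translate([1500, 2200, 0]) cube([200, 1600, 2650]);


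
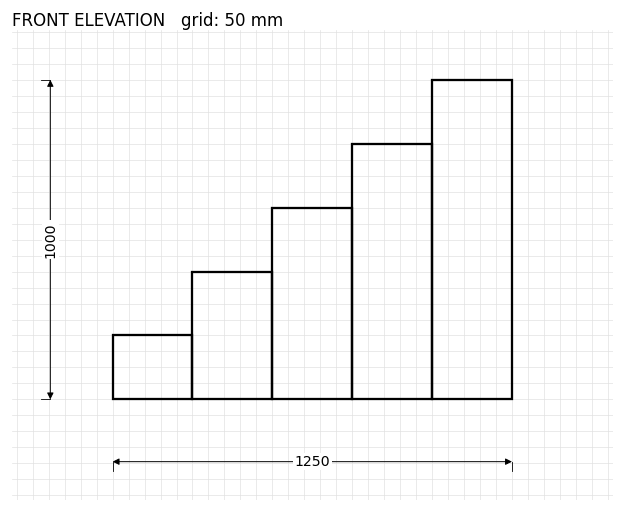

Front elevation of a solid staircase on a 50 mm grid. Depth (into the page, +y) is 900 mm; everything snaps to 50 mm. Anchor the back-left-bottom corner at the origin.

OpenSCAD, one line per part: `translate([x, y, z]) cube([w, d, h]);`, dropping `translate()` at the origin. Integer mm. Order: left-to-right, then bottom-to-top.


cube([250, 900, 200]);
translate([250, 0, 0]) cube([250, 900, 400]);
translate([500, 0, 0]) cube([250, 900, 600]);
translate([750, 0, 0]) cube([250, 900, 800]);
translate([1000, 0, 0]) cube([250, 900, 1000]);


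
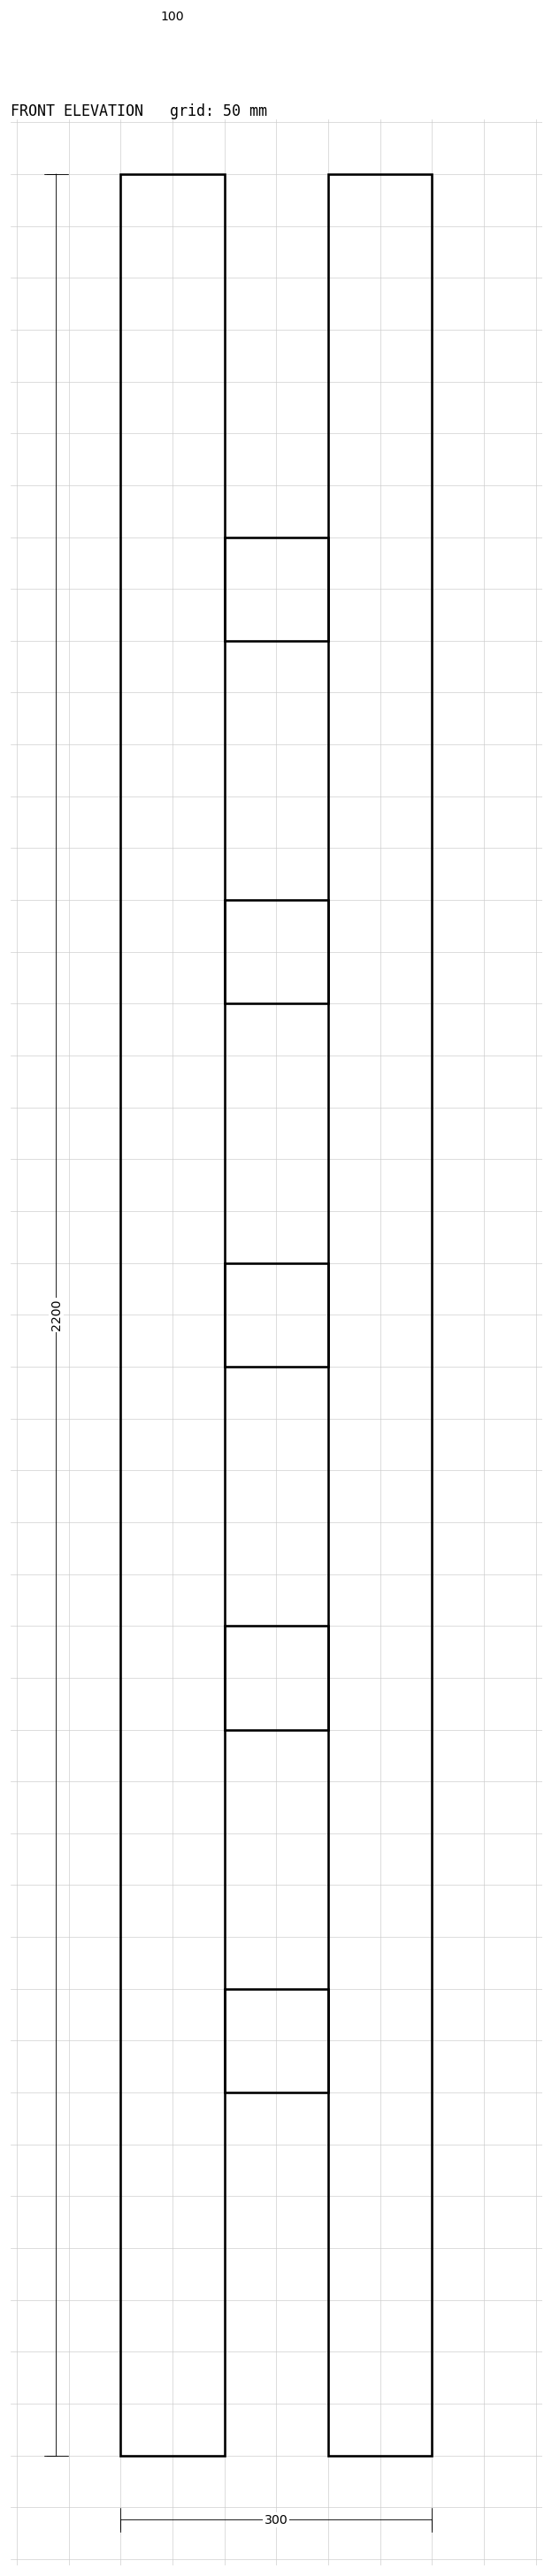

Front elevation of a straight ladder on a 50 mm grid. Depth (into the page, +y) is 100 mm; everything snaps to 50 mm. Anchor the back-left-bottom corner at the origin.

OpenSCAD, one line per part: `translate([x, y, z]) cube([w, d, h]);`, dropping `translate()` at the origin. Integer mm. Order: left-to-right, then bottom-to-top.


cube([100, 100, 2200]);
translate([100, 0, 350]) cube([100, 100, 100]);
translate([100, 0, 700]) cube([100, 100, 100]);
translate([100, 0, 1050]) cube([100, 100, 100]);
translate([100, 0, 1400]) cube([100, 100, 100]);
translate([100, 0, 1750]) cube([100, 100, 100]);
translate([200, 0, 0]) cube([100, 100, 2200]);


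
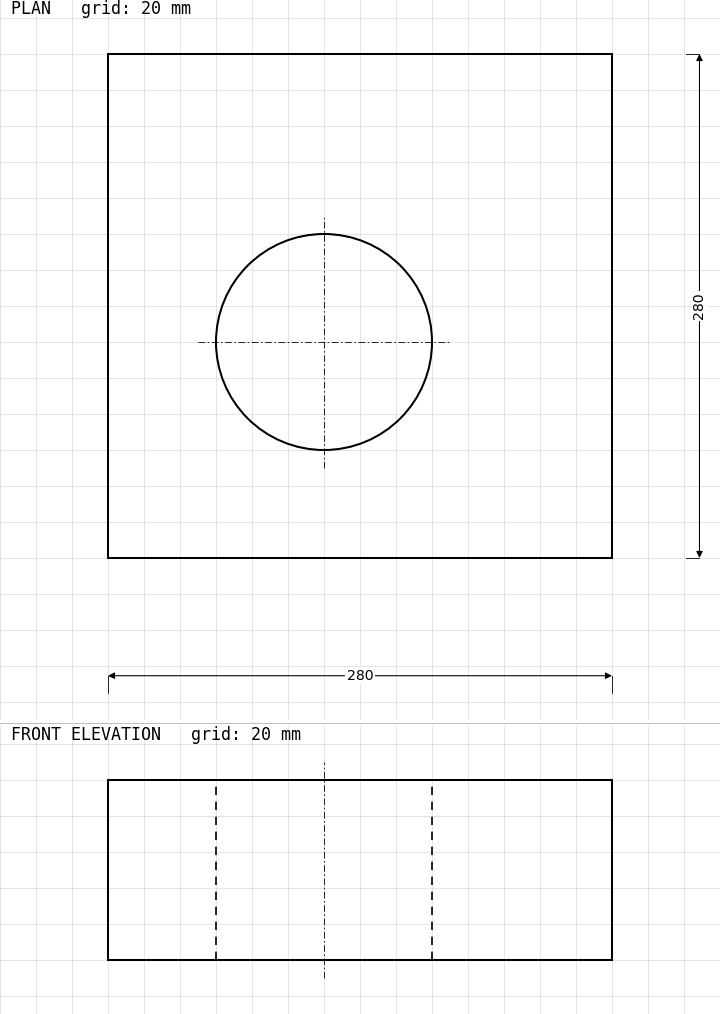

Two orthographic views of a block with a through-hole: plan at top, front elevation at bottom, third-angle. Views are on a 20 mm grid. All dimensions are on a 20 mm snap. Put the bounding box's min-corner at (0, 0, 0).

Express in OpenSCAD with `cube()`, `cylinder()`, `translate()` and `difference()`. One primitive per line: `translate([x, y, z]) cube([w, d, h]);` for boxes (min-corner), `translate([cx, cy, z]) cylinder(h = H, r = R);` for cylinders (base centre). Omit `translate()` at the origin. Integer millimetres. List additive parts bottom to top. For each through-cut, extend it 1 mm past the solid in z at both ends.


difference() {
  cube([280, 280, 100]);
  translate([120, 120, -1]) cylinder(h = 102, r = 60);
}


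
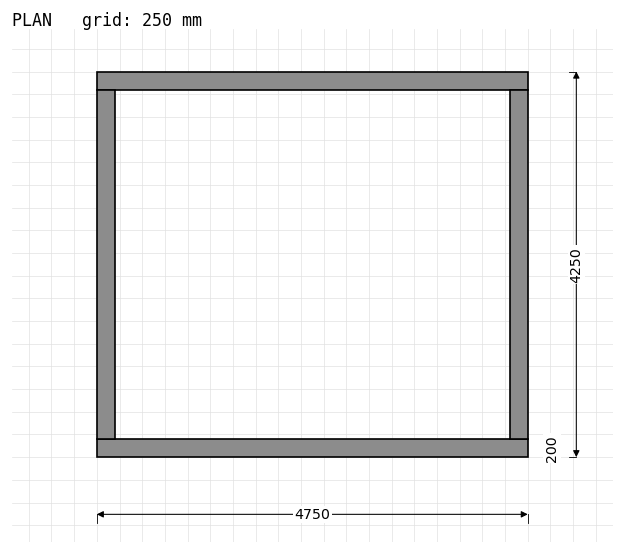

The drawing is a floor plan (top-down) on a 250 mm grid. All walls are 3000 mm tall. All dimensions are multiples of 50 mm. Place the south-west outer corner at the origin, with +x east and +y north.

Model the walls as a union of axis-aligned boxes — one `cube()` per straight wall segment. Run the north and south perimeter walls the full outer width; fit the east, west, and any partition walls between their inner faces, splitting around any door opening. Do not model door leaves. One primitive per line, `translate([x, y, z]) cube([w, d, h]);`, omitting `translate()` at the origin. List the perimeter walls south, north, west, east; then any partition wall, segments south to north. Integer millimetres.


cube([4750, 200, 3000]);
translate([0, 4050, 0]) cube([4750, 200, 3000]);
translate([0, 200, 0]) cube([200, 3850, 3000]);
translate([4550, 200, 0]) cube([200, 3850, 3000]);


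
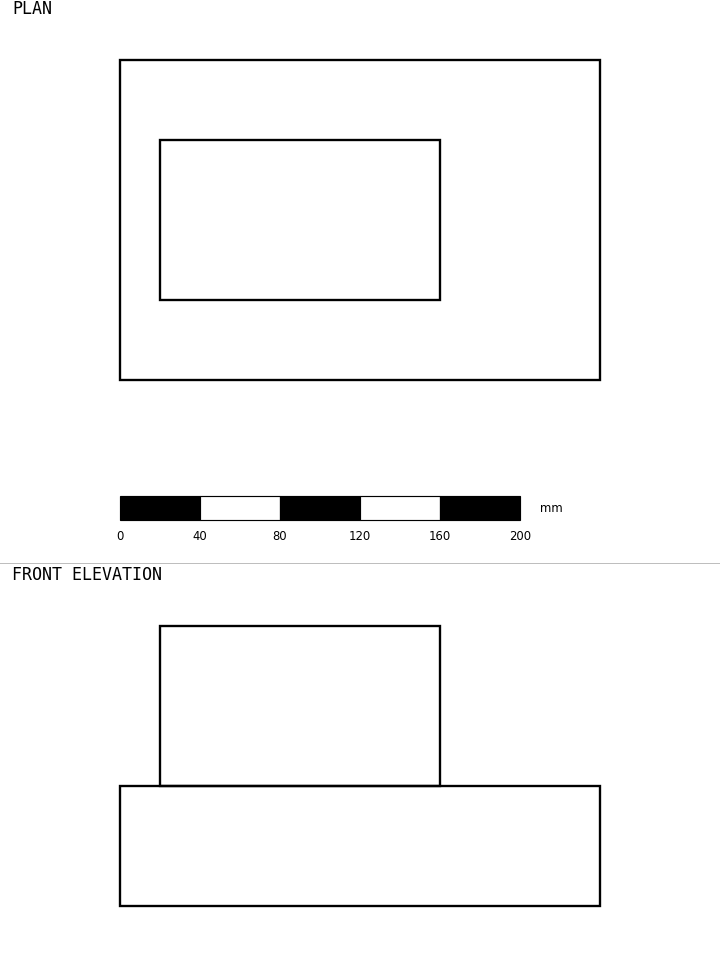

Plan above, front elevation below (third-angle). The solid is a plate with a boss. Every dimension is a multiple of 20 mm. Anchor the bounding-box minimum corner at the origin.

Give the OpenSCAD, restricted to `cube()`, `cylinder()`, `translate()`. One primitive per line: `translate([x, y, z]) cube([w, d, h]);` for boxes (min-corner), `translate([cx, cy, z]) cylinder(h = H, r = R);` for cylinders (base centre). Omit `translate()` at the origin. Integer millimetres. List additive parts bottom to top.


cube([240, 160, 60]);
translate([20, 40, 60]) cube([140, 80, 80]);
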